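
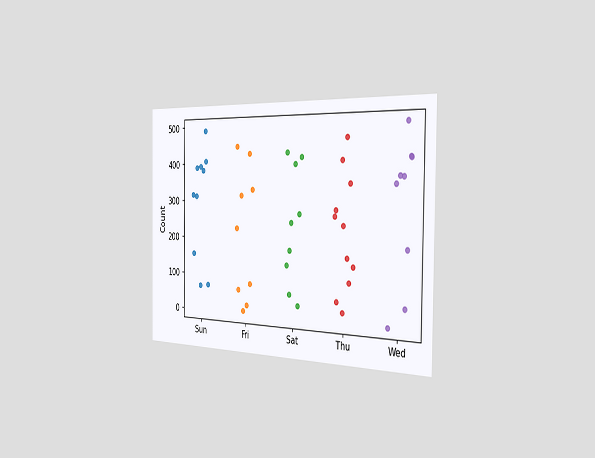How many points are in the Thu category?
The chart is viewed slightly from the right. Counting the markers in the Thu column gives 11.

11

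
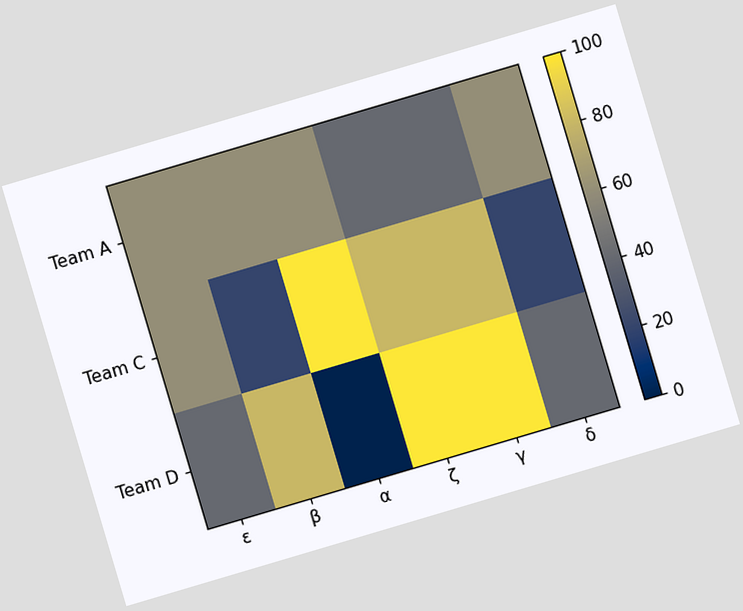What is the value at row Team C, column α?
100

The chart is tilted about 17° counter-clockwise. Matching cell (Team C, α) against the colorbar gives 100.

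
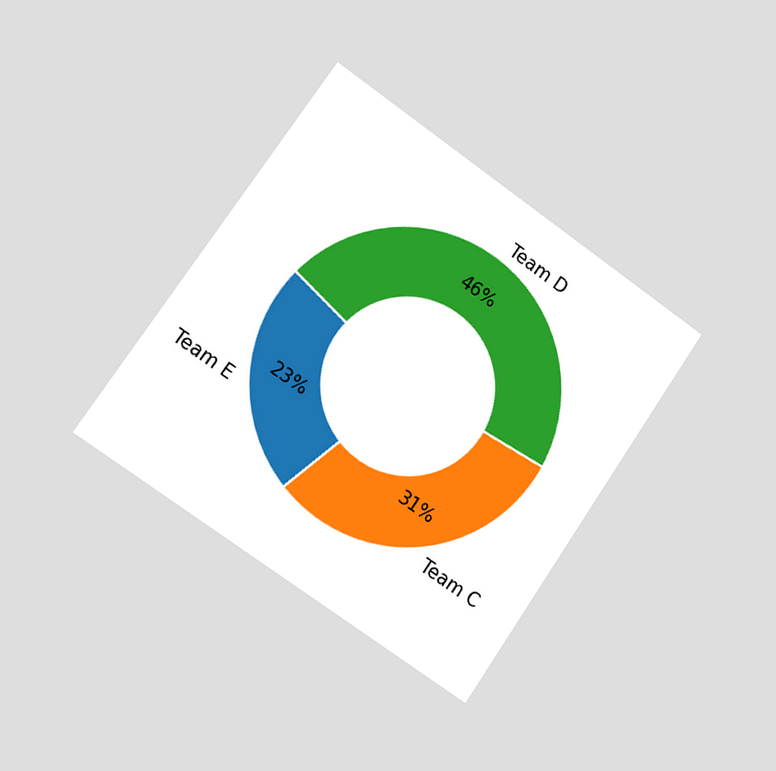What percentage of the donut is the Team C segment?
31%

The chart is tilted about 35° clockwise and viewed slightly from the left. The Team C segment takes up 31% of the ring.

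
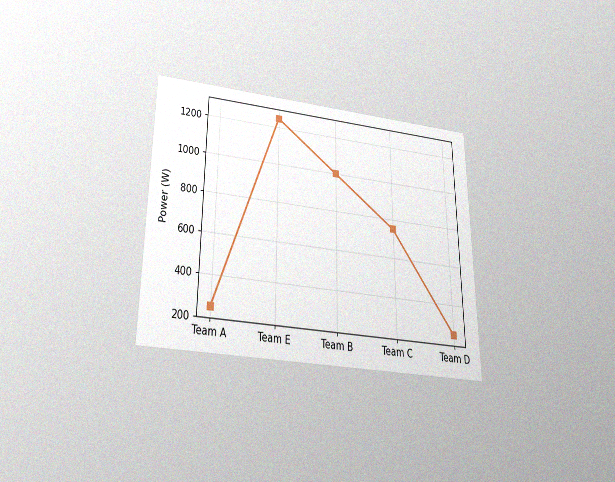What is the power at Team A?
250W

The chart is viewed slightly from below, with some photo noise. At Team A, the line is at 250W.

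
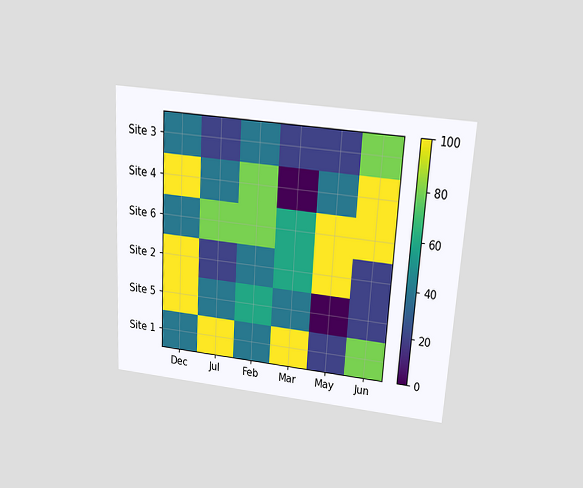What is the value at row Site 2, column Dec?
100

The chart is tilted about 3° clockwise and viewed slightly from above. Matching cell (Site 2, Dec) against the colorbar gives 100.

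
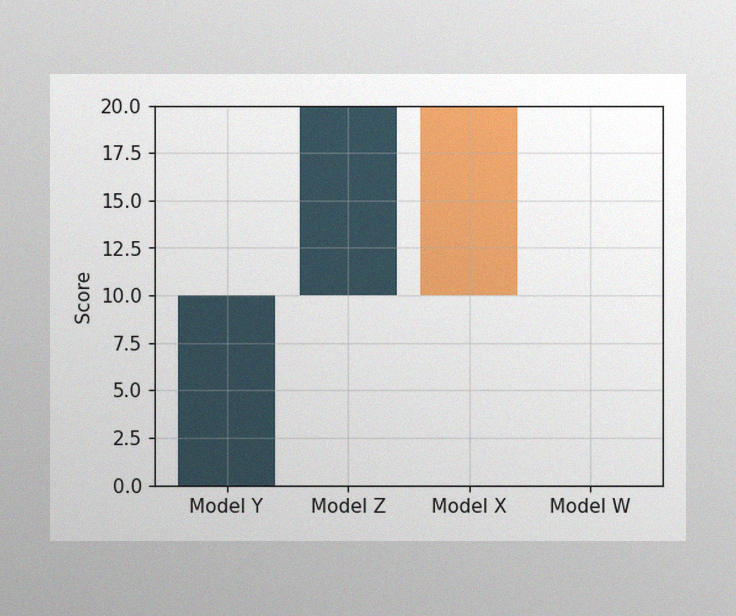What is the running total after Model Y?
The image has some photo noise and uneven lighting. After Model Y the running total reaches 10.

10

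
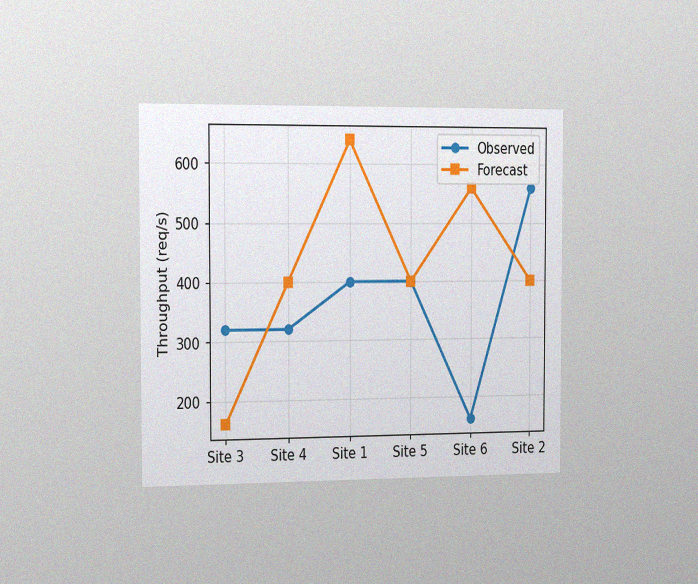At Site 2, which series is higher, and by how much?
The chart is viewed slightly from the left, with some photo noise. At Site 2, Observed sits above the other line by 160req/s.

Observed, by 160req/s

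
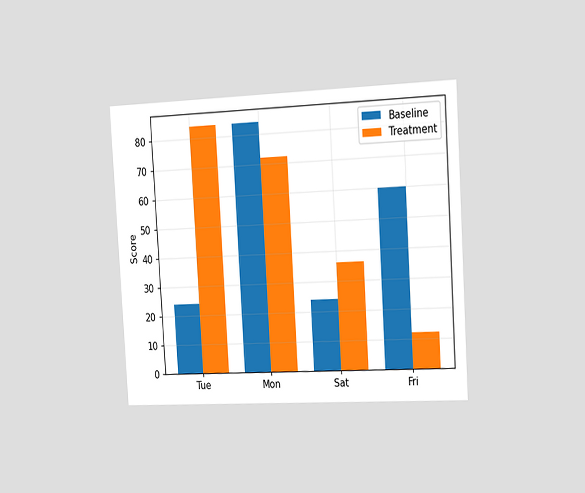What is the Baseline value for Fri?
The chart is tilted about 3° counter-clockwise and viewed slightly from the right. The Baseline bar at Fri reaches 60 on the y-axis.

60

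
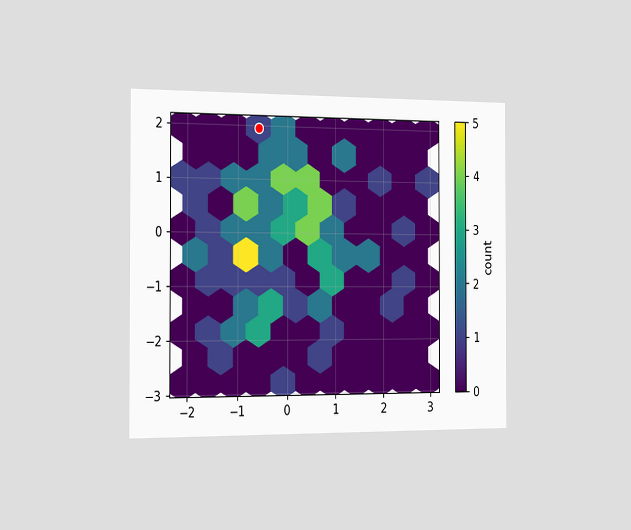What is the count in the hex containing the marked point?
1

The chart is viewed slightly from the left. The marked hex reads 1 on the colorbar.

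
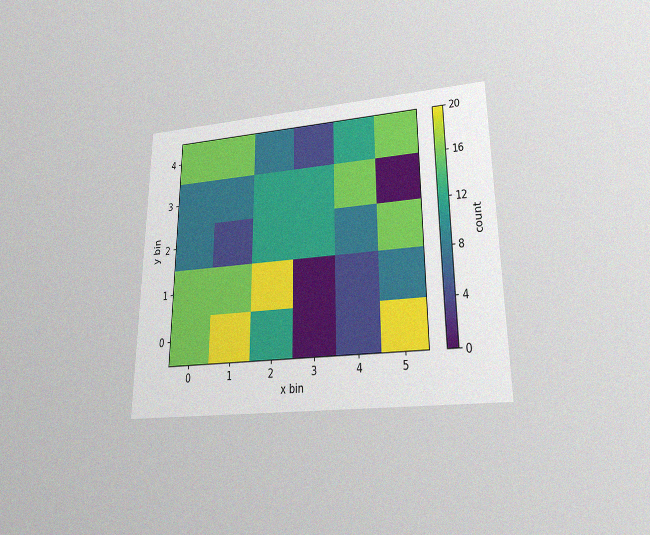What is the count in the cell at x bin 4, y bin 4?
The chart is viewed slightly from below, with some photo noise. Matching the cell (4, 4) against the colorbar gives 12.

12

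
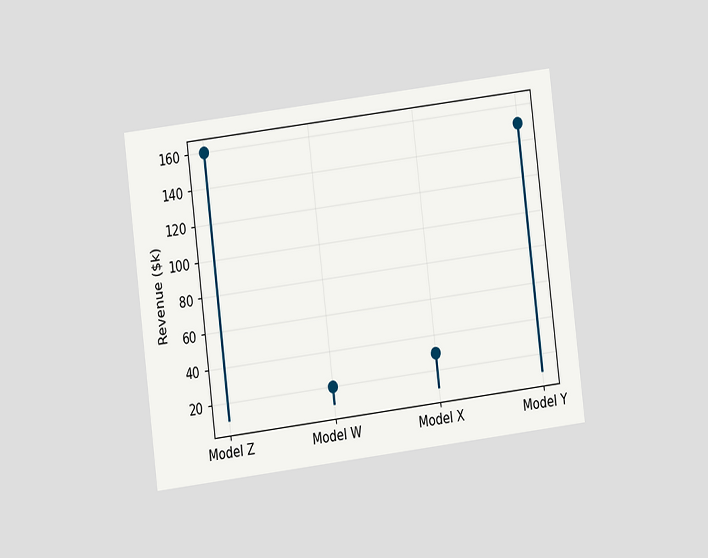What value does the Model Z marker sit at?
The chart is tilted about 7° counter-clockwise and viewed at a slight angle. The Model Z marker sits at $160k.

$160k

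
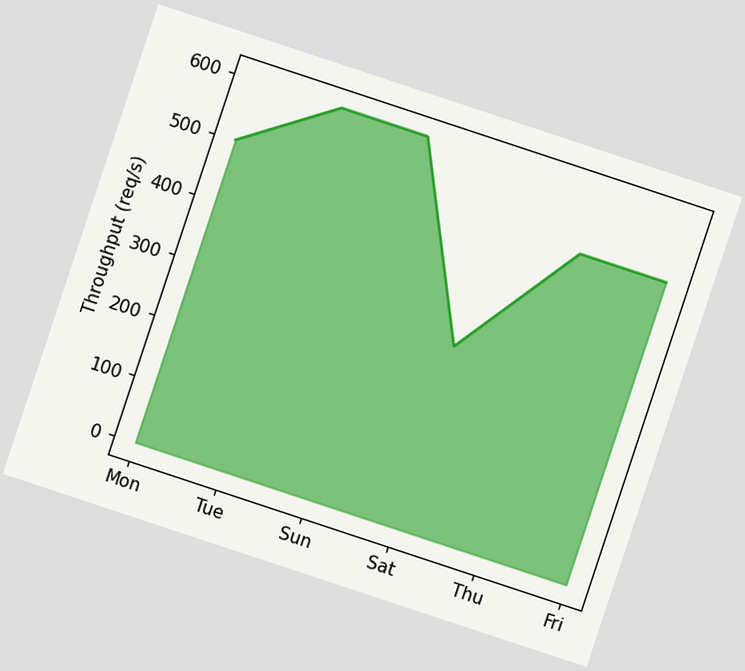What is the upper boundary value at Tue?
600req/s

The chart is tilted about 18° clockwise. At Tue the upper boundary is at 600req/s.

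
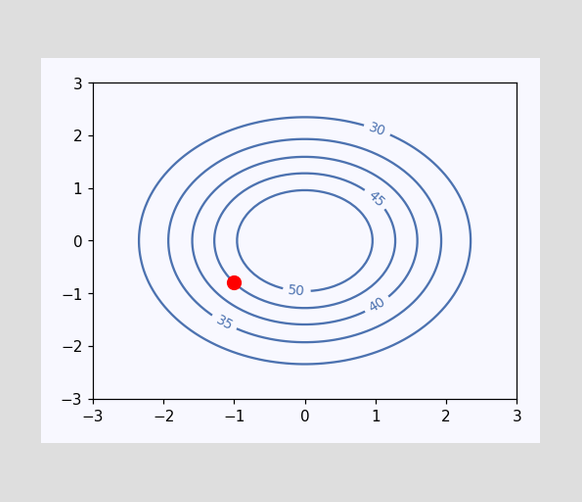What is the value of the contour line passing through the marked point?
45

The marked point sits on the contour labelled 45.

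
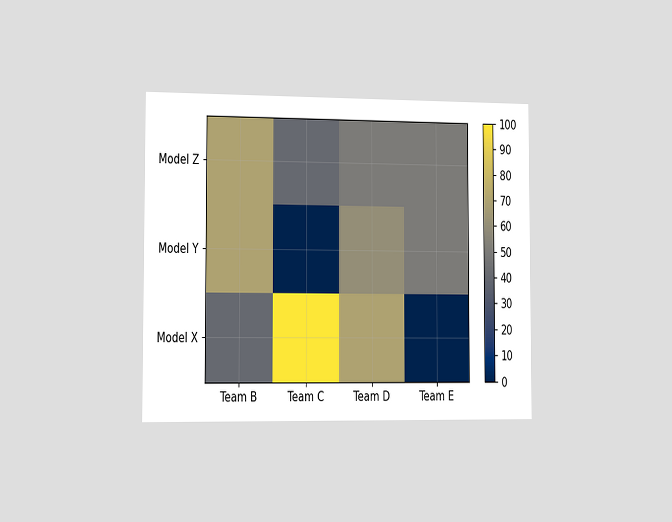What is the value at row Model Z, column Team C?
40

The chart is viewed slightly from the left. Matching cell (Model Z, Team C) against the colorbar gives 40.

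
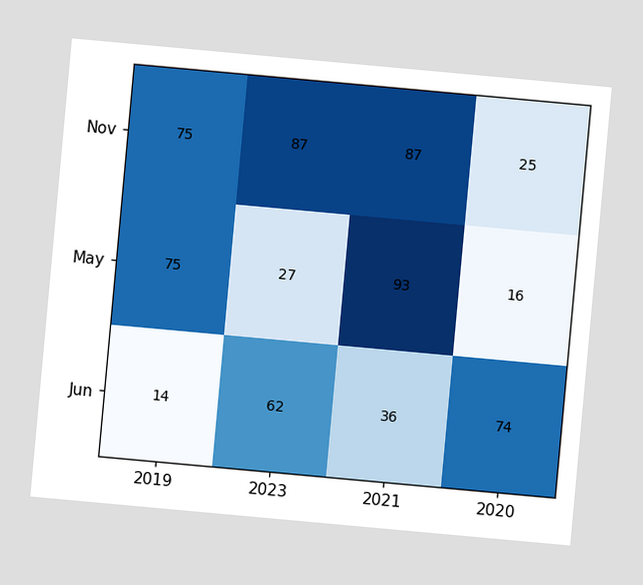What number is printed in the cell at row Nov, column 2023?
The chart is tilted about 5° clockwise. The (Nov, 2023) cell reads 87.

87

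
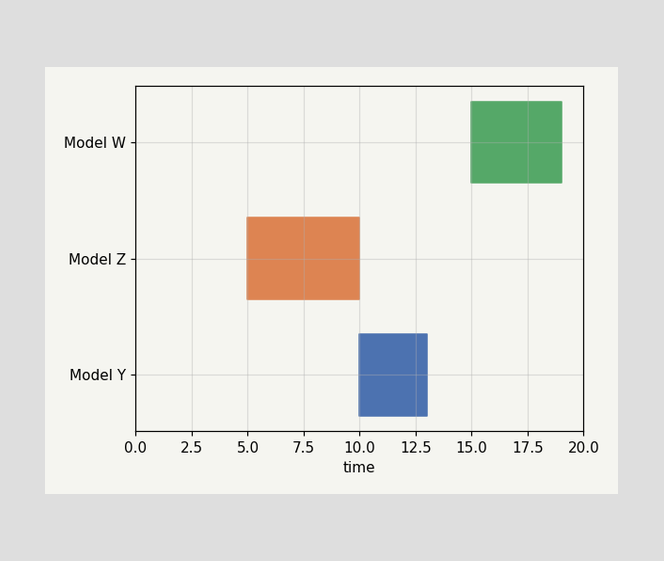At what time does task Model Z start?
5

The Model Z bar begins at t=5.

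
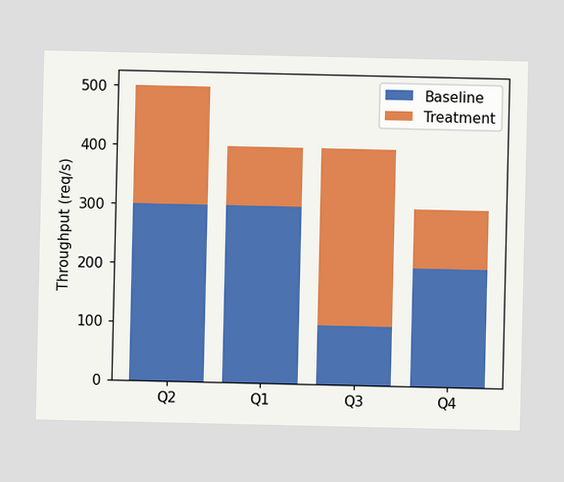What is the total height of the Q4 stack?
The Q4 stack's top reaches 300req/s on the y-axis.

300req/s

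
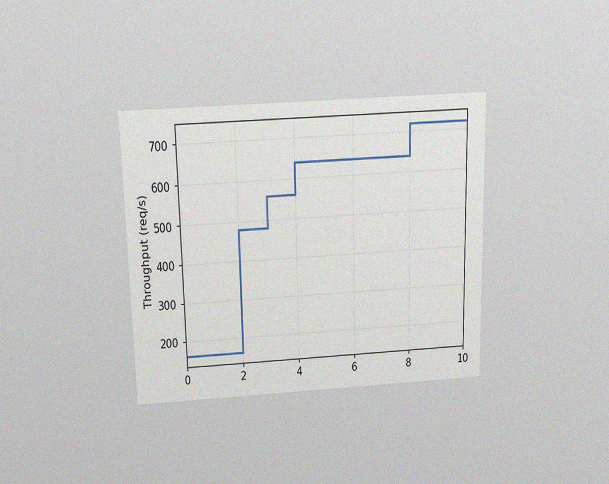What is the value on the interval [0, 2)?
160req/s

The chart is viewed slightly from above, with some photo noise. On [0, 2) the step sits at 160req/s.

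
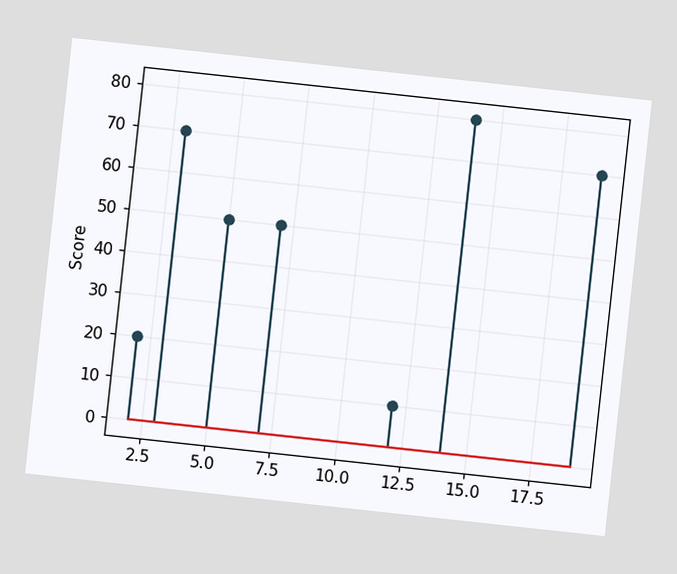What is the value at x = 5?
50

The chart is tilted about 6° clockwise. The stem at x=5 reaches 50.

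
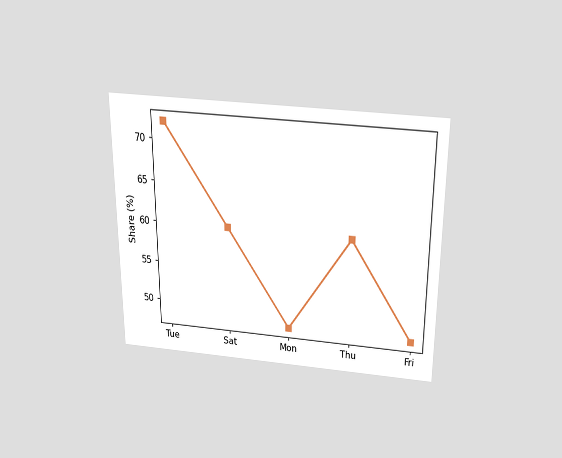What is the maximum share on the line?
The chart is viewed slightly from above. The highest point is at Tue, and reading across to the y-axis gives 72%.

72%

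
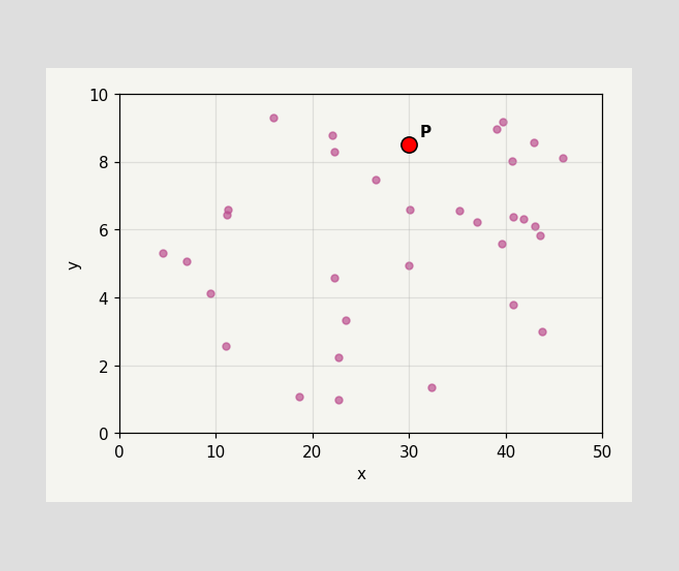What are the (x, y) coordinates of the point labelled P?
Following the gridlines from P to each axis, P sits at (30, 8.5).

(30, 8.5)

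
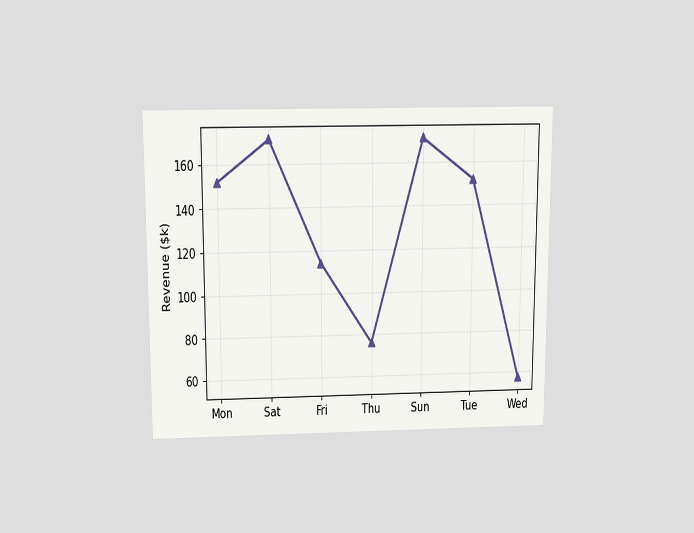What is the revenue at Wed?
The chart is viewed slightly from above. At Wed, the line is at $57k.

$57k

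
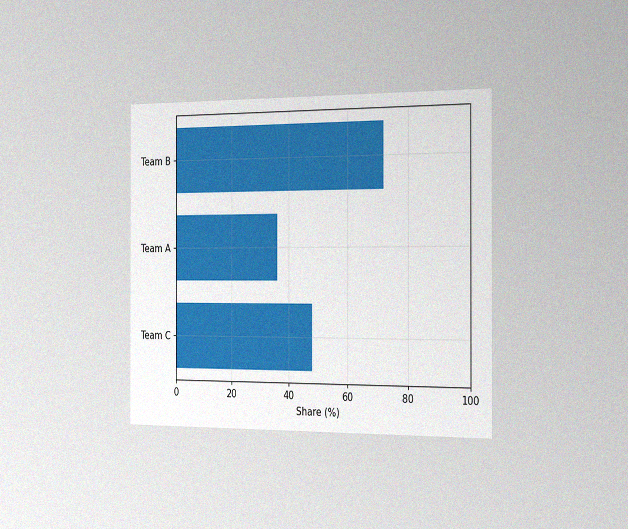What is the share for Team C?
48%

The chart is viewed slightly from the right, with some photo noise. Reading along the chart's x-axis, the Team C bar reaches 48%.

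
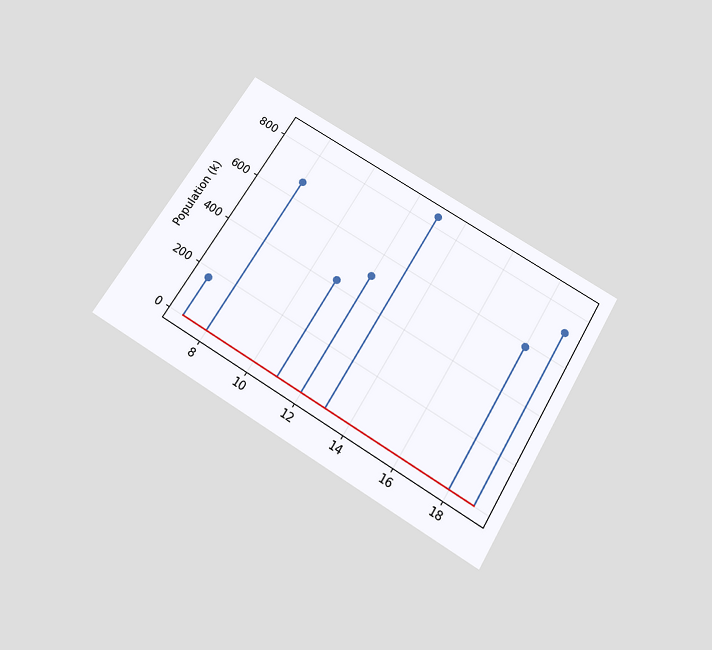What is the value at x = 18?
588k

The chart is tilted about 31° clockwise and viewed slightly from below. The stem at x=18 reaches 588k.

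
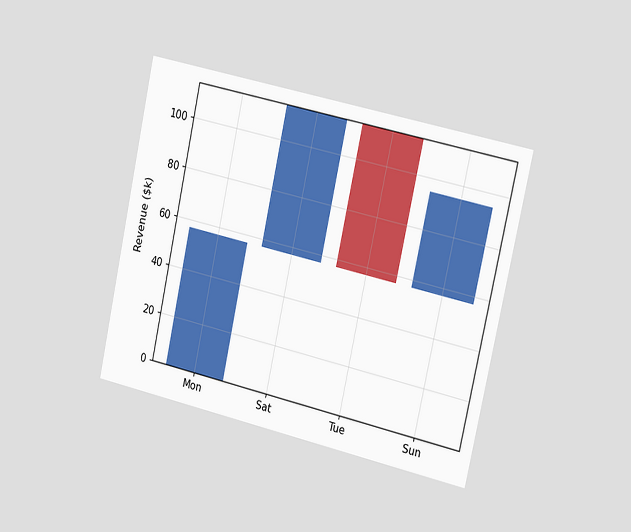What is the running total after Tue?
The chart is tilted about 12° clockwise and viewed slightly from the right. After Tue the running total reaches $57k.

$57k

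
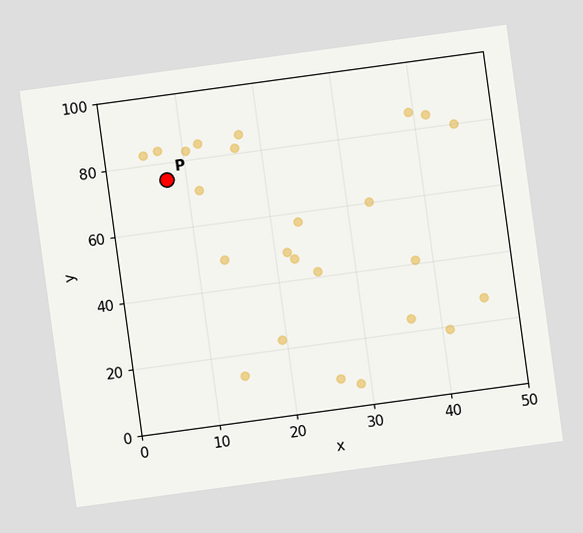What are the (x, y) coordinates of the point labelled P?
The chart is tilted about 8° counter-clockwise. Following the gridlines from P to each axis, P sits at (7.5, 75).

(7.5, 75)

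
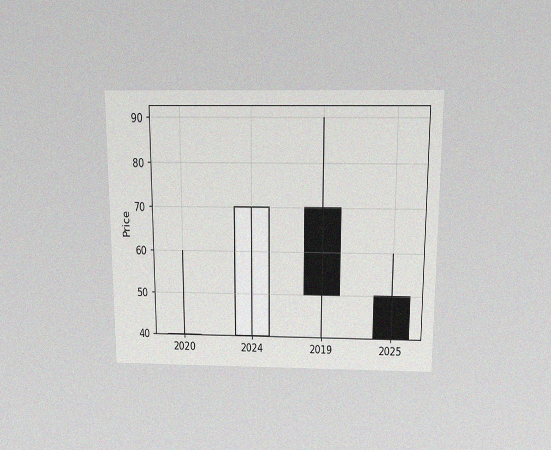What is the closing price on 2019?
50

The chart is viewed slightly from above, with some photo noise. The 2019 candle closes at 50.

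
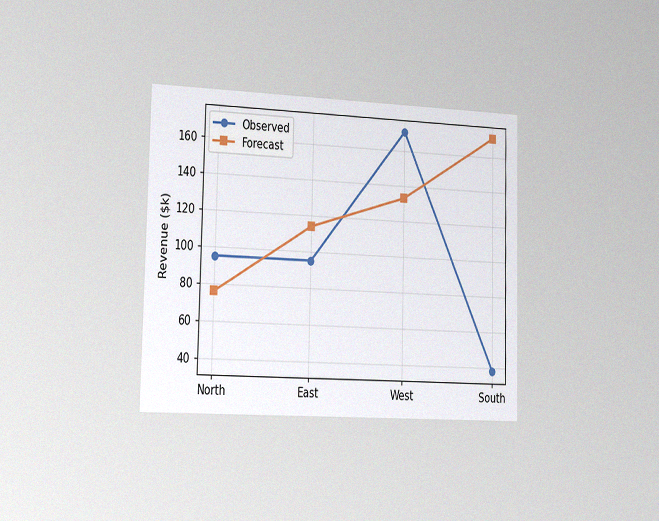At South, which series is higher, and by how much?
Forecast, by $133k

The chart is viewed slightly from the left, with some photo noise. At South, Forecast sits above the other line by $133k.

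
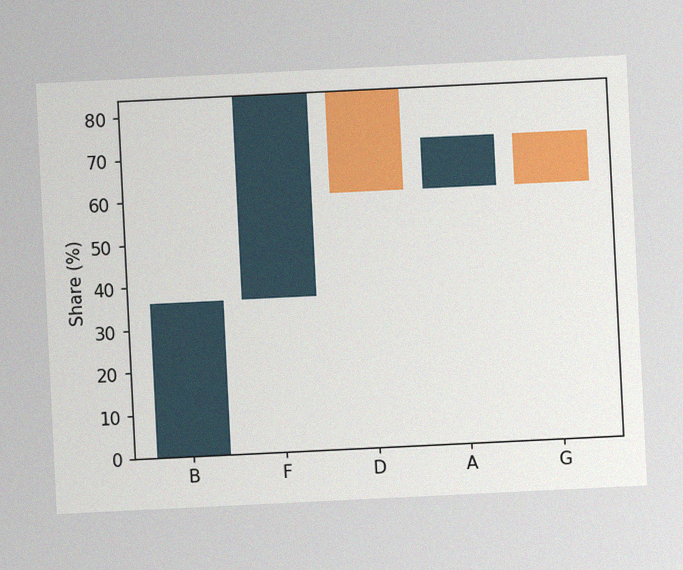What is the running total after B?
The chart is tilted about 3° counter-clockwise, with some photo noise. After B the running total reaches 36%.

36%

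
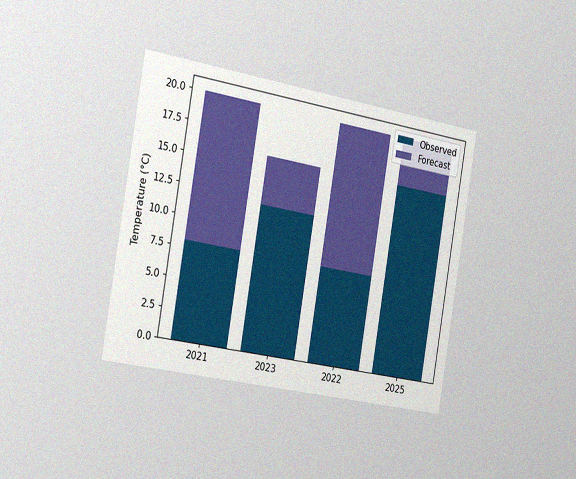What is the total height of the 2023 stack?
16°C

The chart is tilted about 10° clockwise and viewed slightly from the left, with some photo noise. The 2023 stack's top reaches 16°C on the y-axis.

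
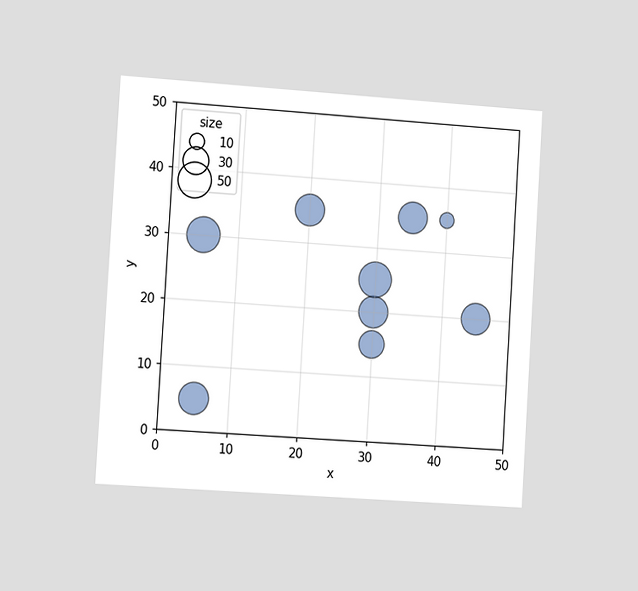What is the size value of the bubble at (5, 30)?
The chart is tilted about 4° clockwise and viewed slightly from the left. Matching the bubble at (5, 30) against the size legend gives 50.

50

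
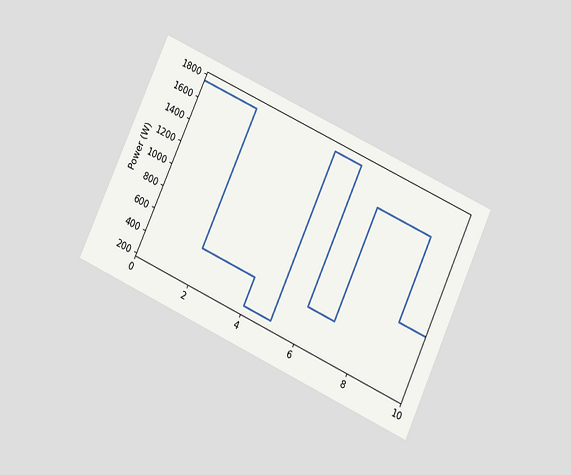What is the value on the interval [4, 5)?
250W

The chart is tilted about 25° clockwise and viewed slightly from below. On [4, 5) the step sits at 250W.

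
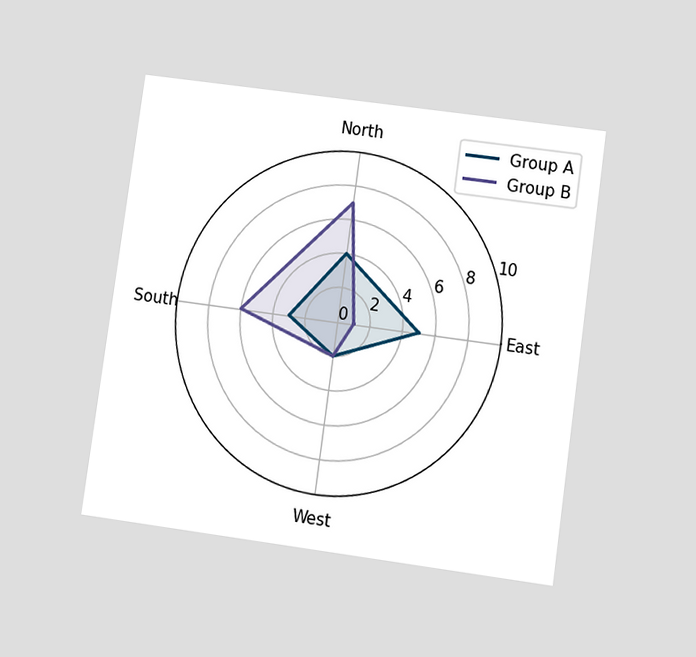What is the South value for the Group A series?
3

The chart is tilted about 8° clockwise and viewed at a slight angle. On the South axis, Group A reaches 3.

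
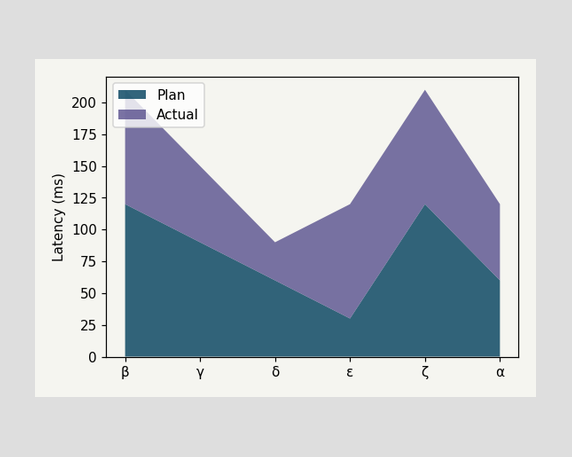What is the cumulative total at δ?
The stacked total at δ reaches 90ms.

90ms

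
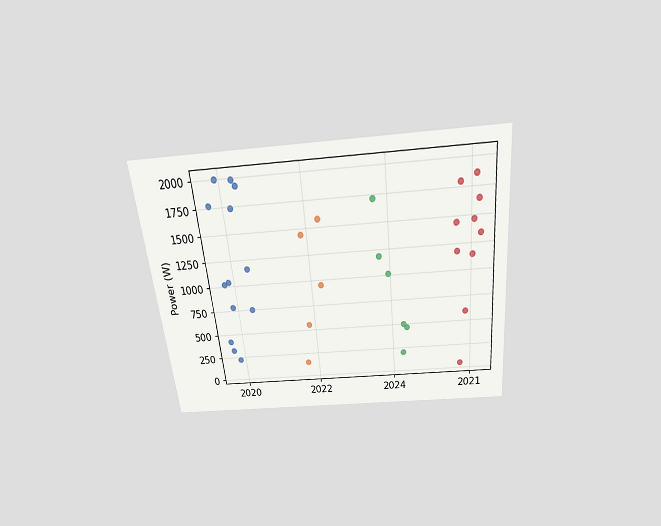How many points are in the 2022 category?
The chart is tilted about 6° counter-clockwise and viewed slightly from above. Counting the markers in the 2022 column gives 5.

5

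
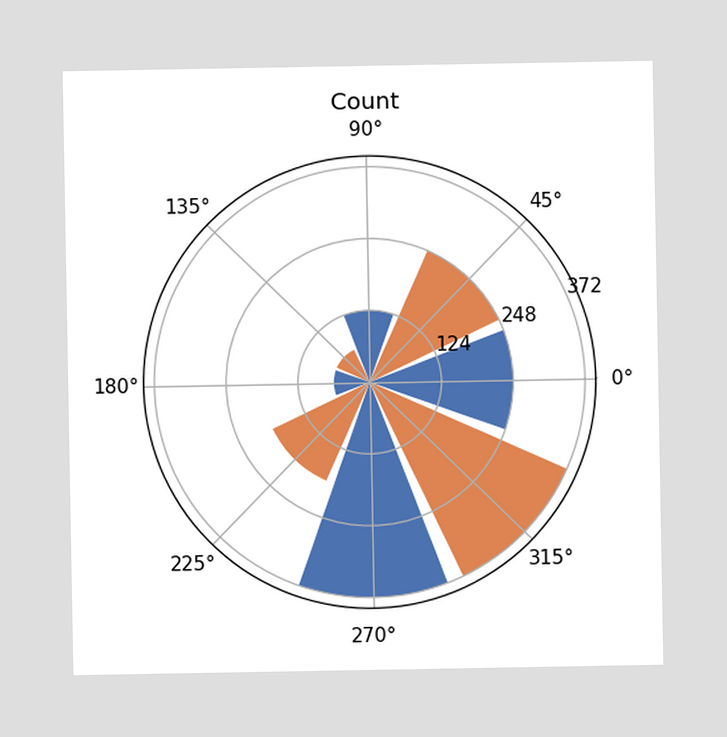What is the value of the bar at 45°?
248

The bar at 45° reaches 248 on the radial axis.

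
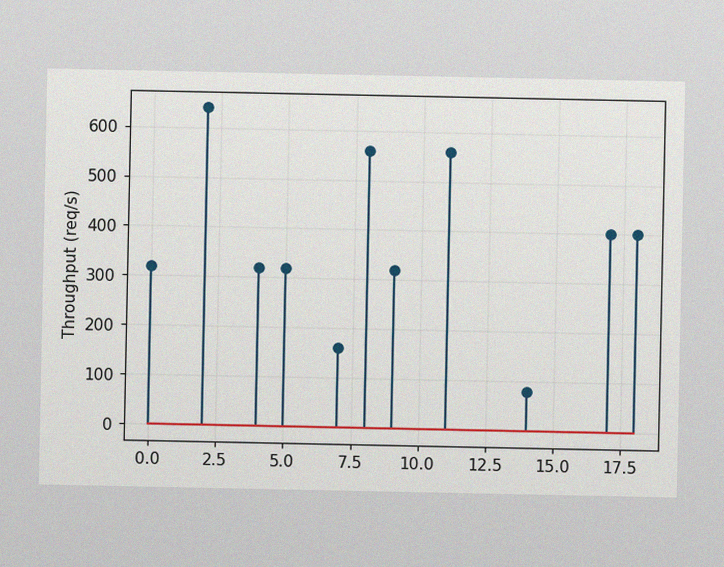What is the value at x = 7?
The image has some photo noise and uneven lighting. The stem at x=7 reaches 160req/s.

160req/s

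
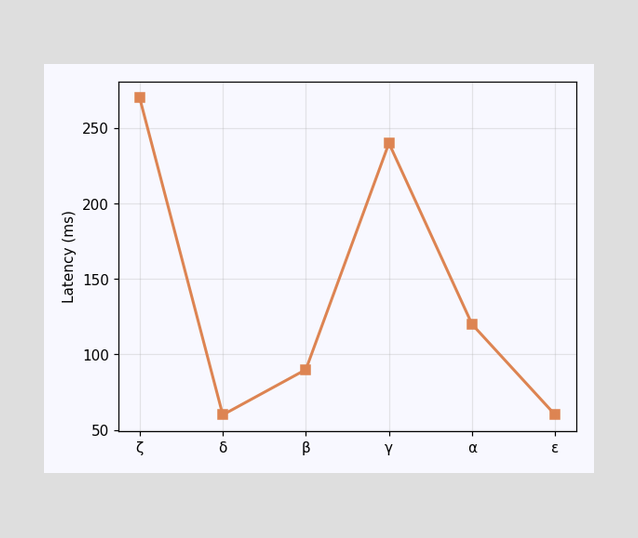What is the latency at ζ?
270ms

At ζ, the line is at 270ms.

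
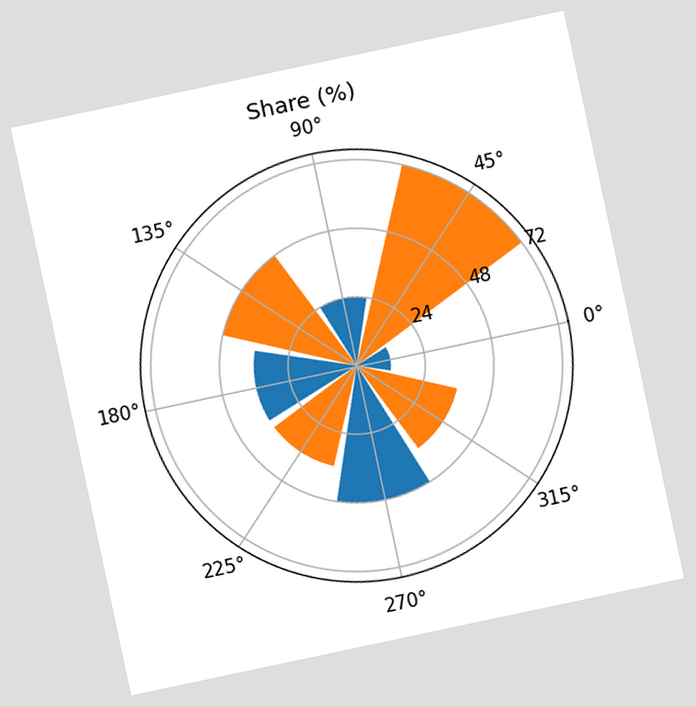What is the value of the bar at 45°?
72%

The chart is tilted about 12° counter-clockwise. The bar at 45° reaches 72% on the radial axis.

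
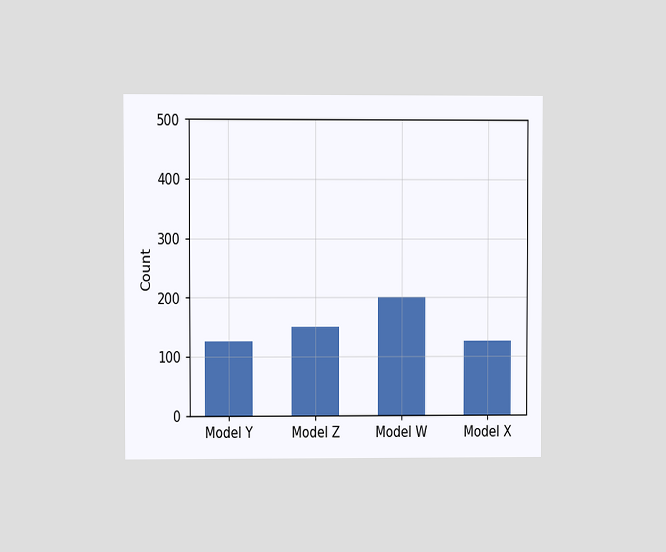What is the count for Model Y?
125

The chart is viewed at a slight angle. Reading along the chart's y-axis, the Model Y bar reaches 125.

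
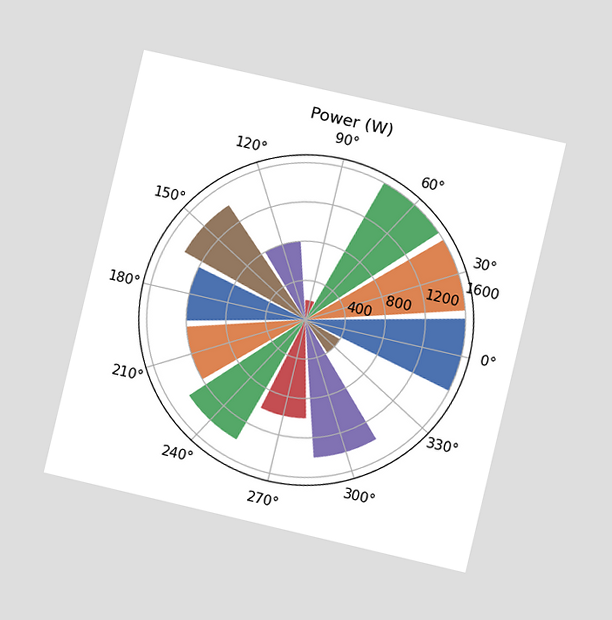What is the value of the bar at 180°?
The chart is tilted about 13° clockwise and viewed at a slight angle. The bar at 180° reaches 1200W on the radial axis.

1200W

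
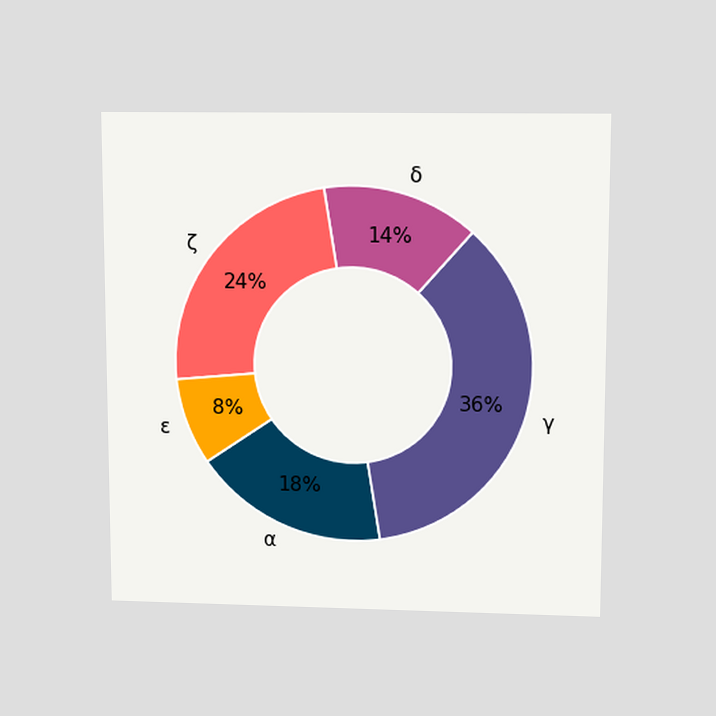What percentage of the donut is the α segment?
The chart is viewed slightly from above. The α segment takes up 18% of the ring.

18%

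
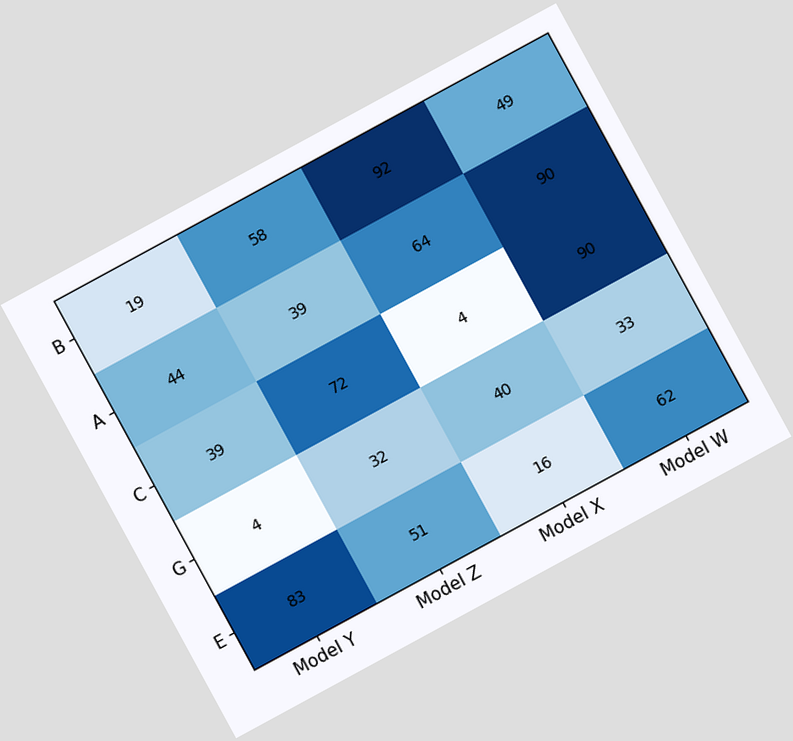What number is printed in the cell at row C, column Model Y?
The chart is tilted about 29° counter-clockwise. The (C, Model Y) cell reads 39.

39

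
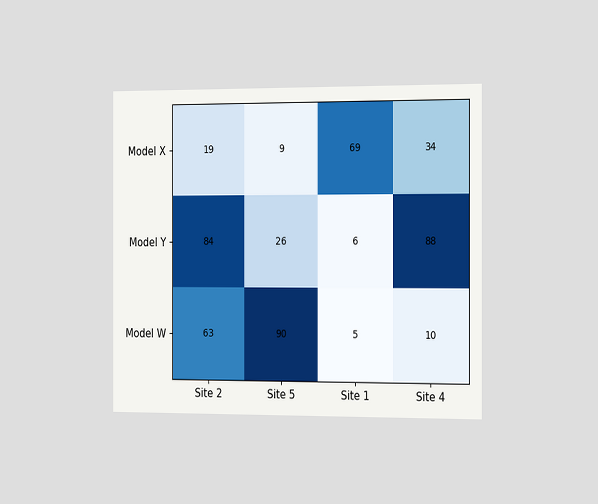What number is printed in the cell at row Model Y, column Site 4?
88

The chart is viewed slightly from the right. The (Model Y, Site 4) cell reads 88.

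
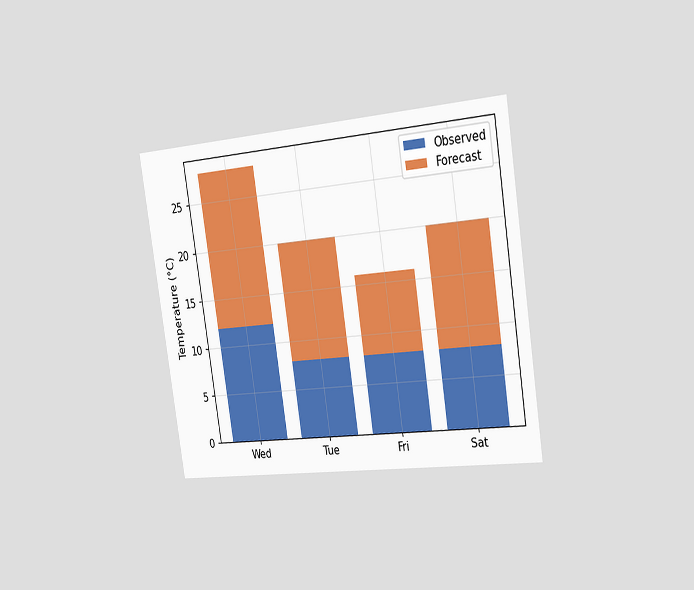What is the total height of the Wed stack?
The chart is tilted about 9° counter-clockwise and viewed slightly from the right. The Wed stack's top reaches 28°C on the y-axis.

28°C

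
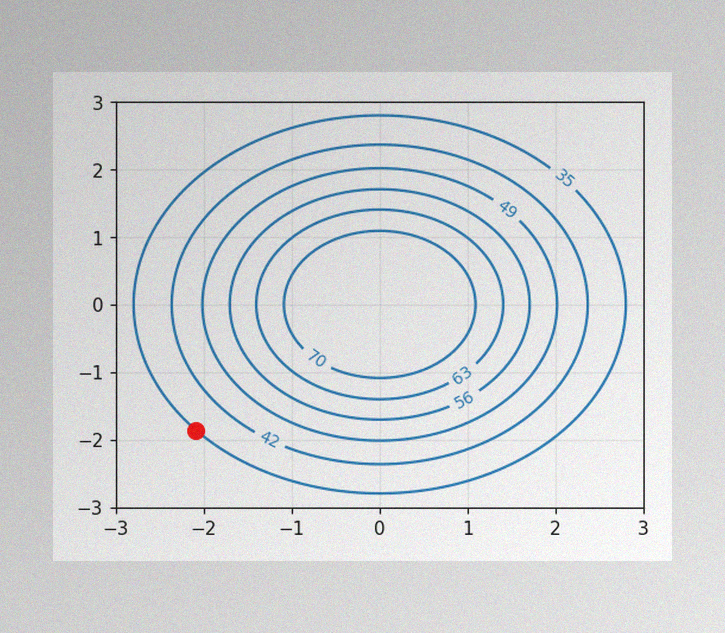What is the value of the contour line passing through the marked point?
The image has some photo noise and uneven lighting. The marked point sits on the contour labelled 35.

35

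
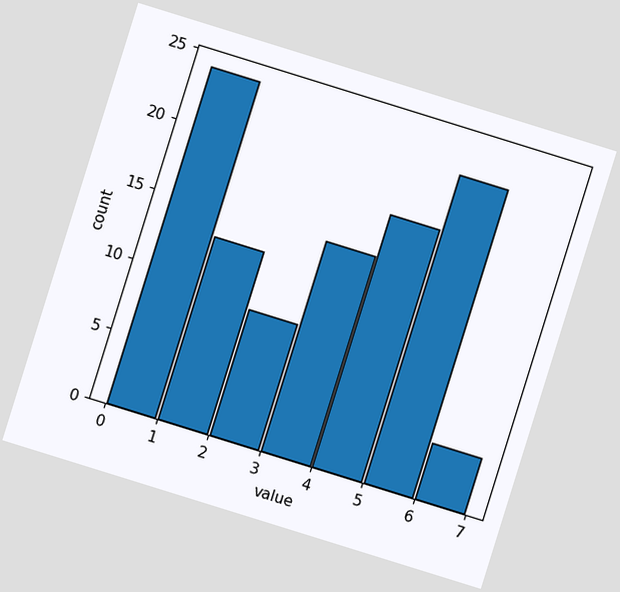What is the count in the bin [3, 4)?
The chart is tilted about 17° clockwise. The [3, 4) bin has height 15.

15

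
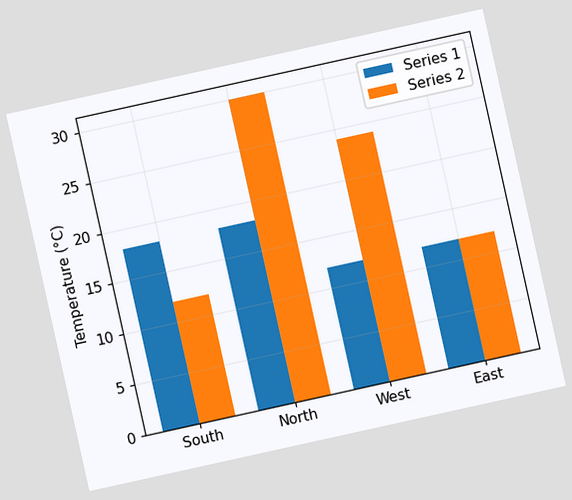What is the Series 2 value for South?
12°C

The chart is tilted about 12° counter-clockwise. The Series 2 bar at South reaches 12°C on the y-axis.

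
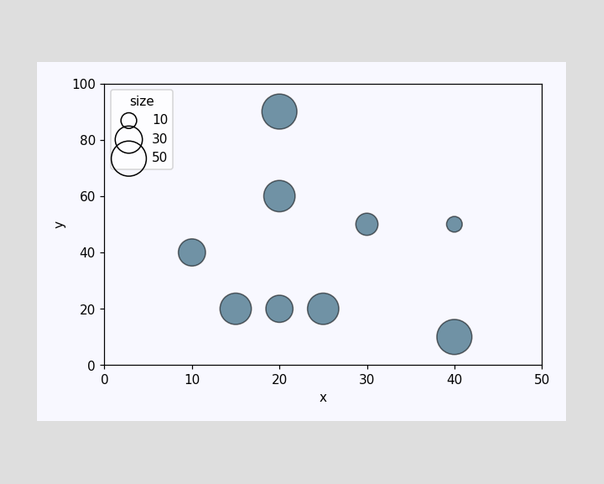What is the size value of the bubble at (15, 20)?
Matching the bubble at (15, 20) against the size legend gives 40.

40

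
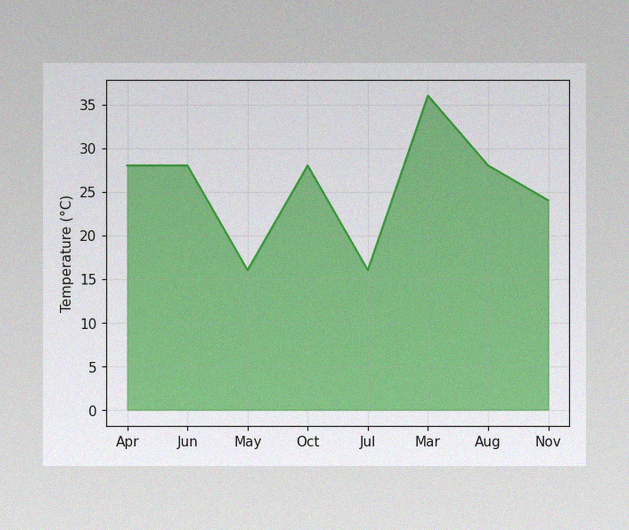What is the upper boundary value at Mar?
36°C

The image has some photo noise and uneven lighting. At Mar the upper boundary is at 36°C.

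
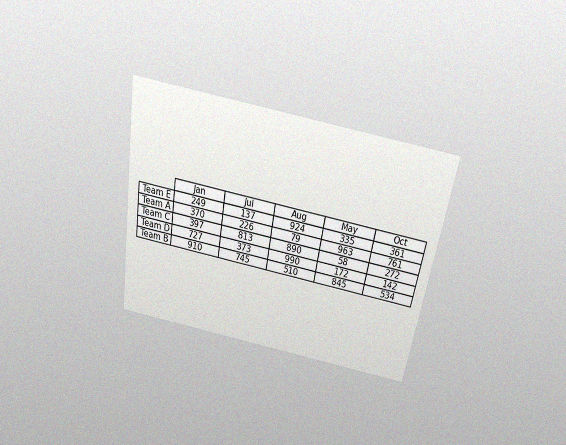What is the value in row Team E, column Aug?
The chart is tilted about 10° clockwise and viewed slightly from above, with some photo noise. The (Team E, Aug) cell reads 924.

924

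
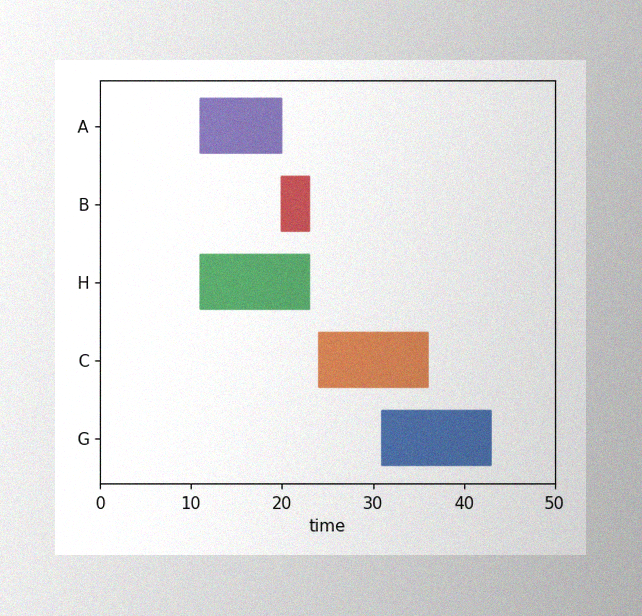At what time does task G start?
The image has some photo noise and uneven lighting. The G bar begins at t=31.

31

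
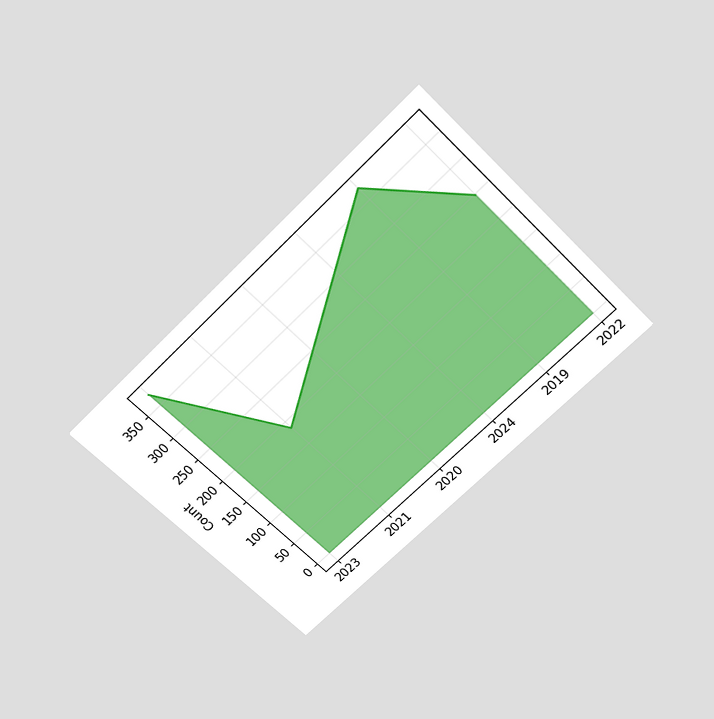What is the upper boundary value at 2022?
248

The chart is tilted about 45° counter-clockwise and viewed slightly from above. At 2022 the upper boundary is at 248.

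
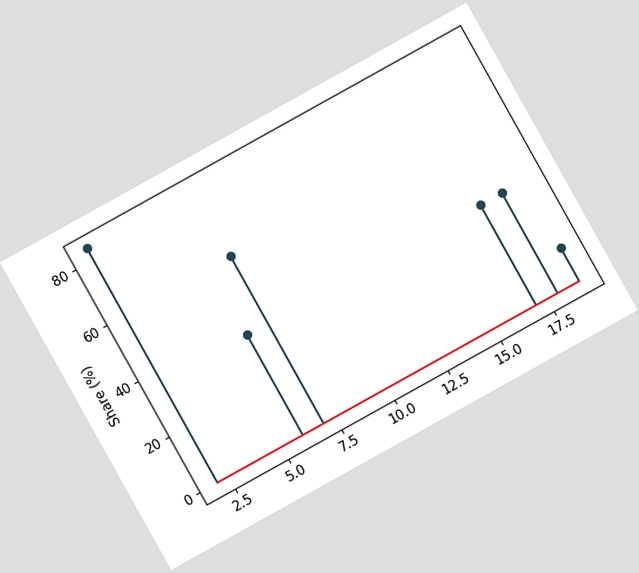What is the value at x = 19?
The chart is tilted about 29° counter-clockwise. The stem at x=19 reaches 12%.

12%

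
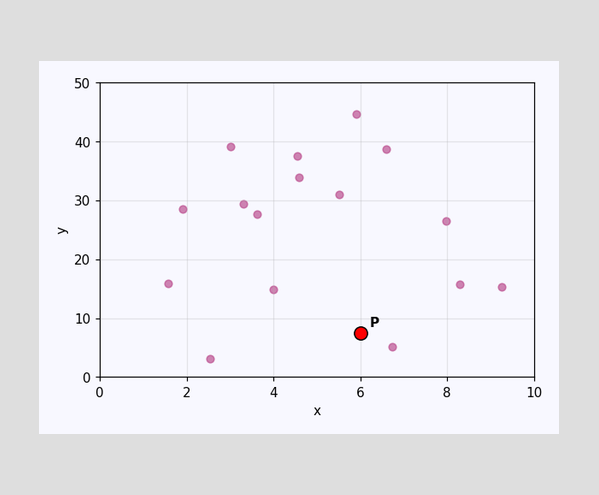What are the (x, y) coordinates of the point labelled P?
(6, 7.5)

Following the gridlines from P to each axis, P sits at (6, 7.5).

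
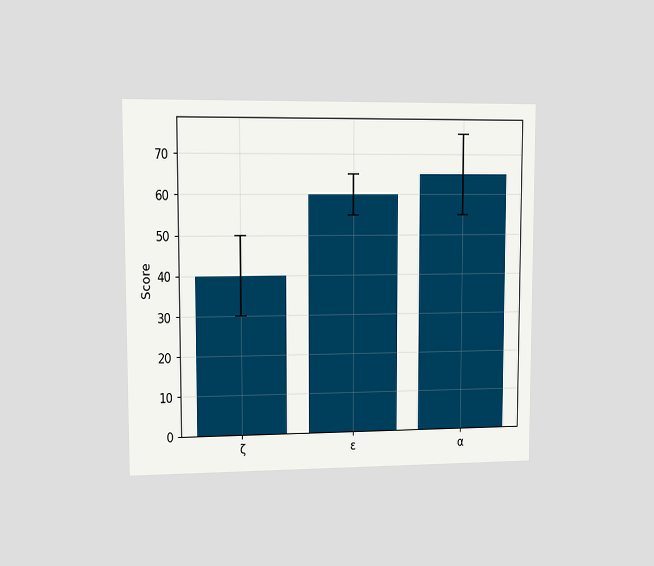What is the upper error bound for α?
75

The chart is viewed at a slight angle. The α bar's upper whisker reaches 75.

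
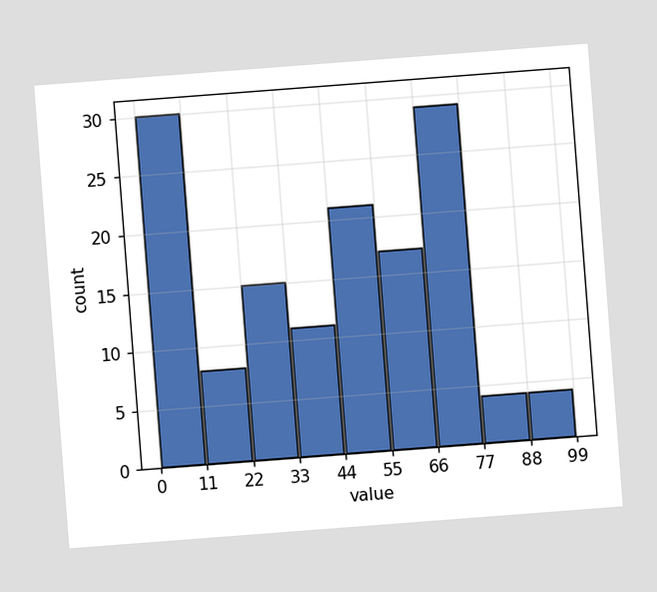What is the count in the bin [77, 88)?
The chart is tilted about 4° counter-clockwise. The [77, 88) bin has height 4.

4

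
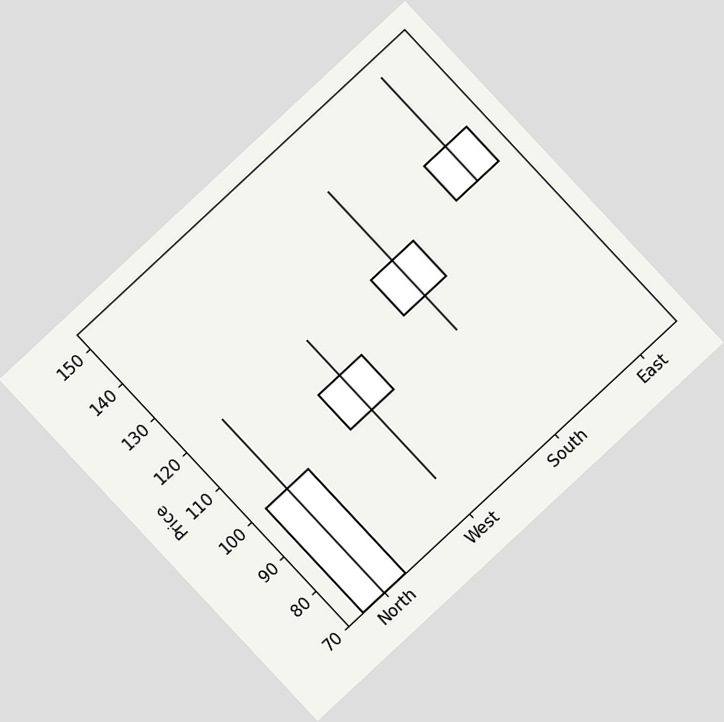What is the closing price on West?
The chart is tilted about 43° counter-clockwise. The West candle closes at 110.

110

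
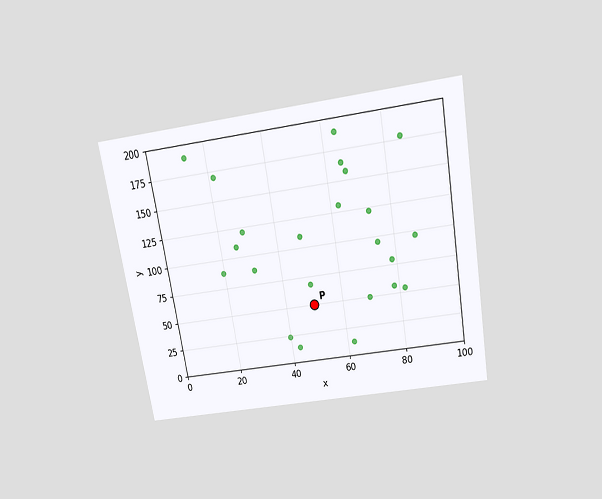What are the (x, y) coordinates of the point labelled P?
The chart is tilted about 10° counter-clockwise and viewed slightly from above. Following the gridlines from P to each axis, P sits at (50, 50).

(50, 50)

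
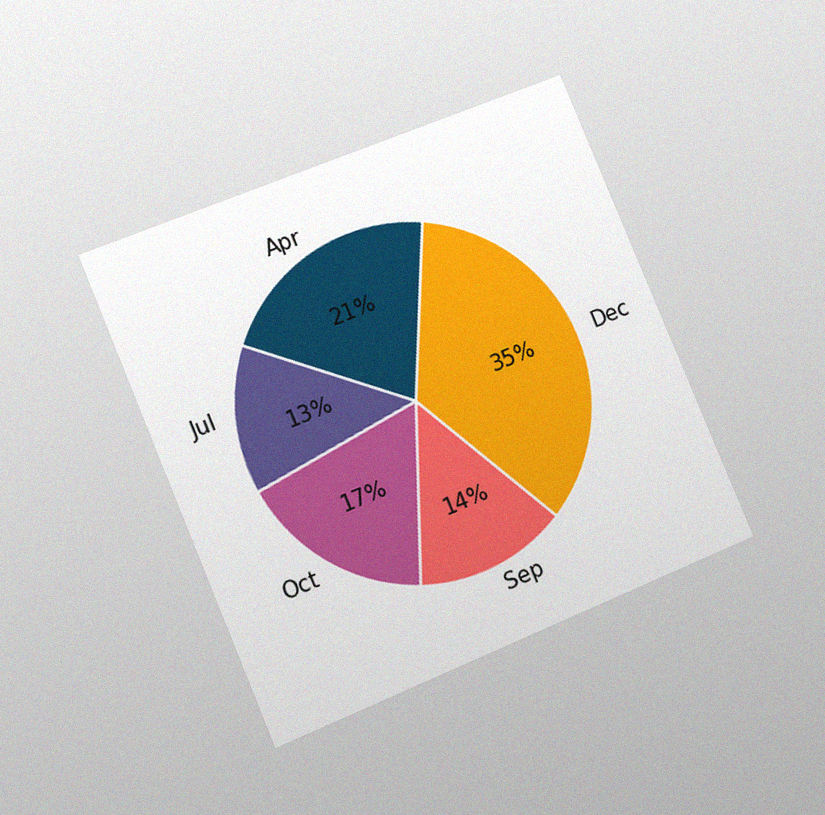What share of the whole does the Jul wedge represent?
13%

The chart is tilted about 23° counter-clockwise and viewed at a slight angle, with some photo noise. The Jul slice takes up 13% of the pie.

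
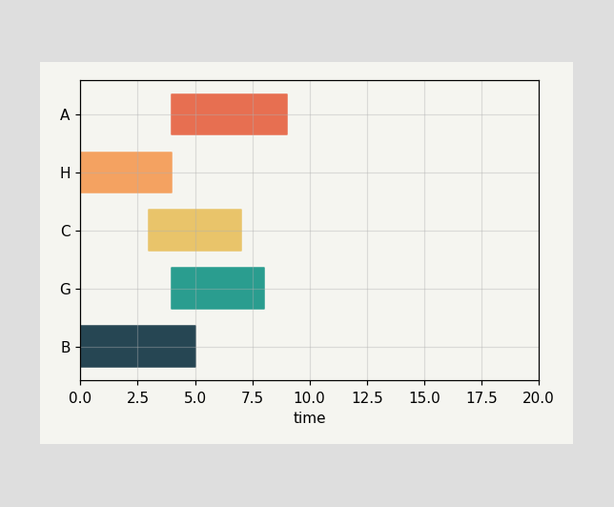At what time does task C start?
The C bar begins at t=3.

3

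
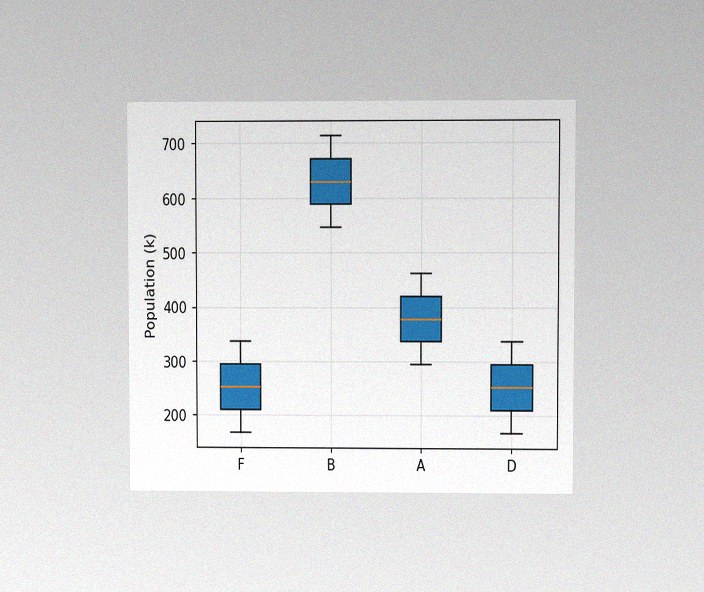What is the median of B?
The chart is viewed at a slight angle, with some photo noise. The median line in the B box sits at 630k.

630k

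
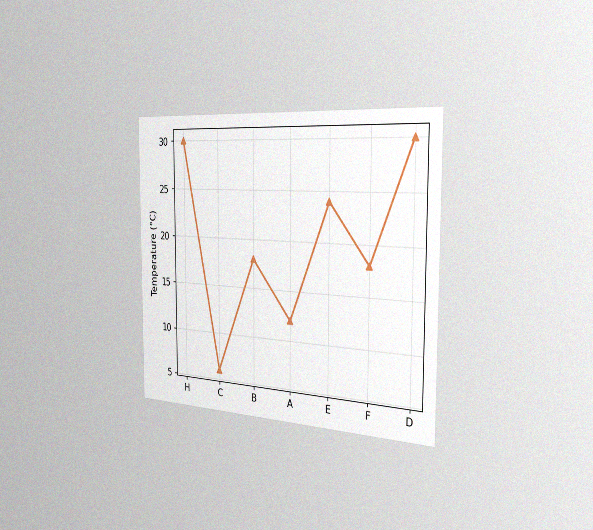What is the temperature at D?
The chart is viewed slightly from the right, with some photo noise. At D, the line is at 30°C.

30°C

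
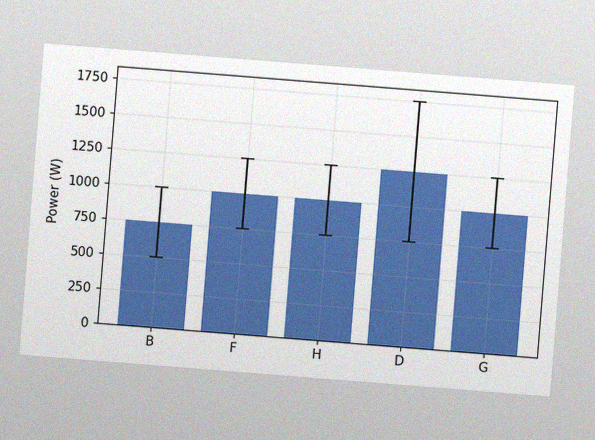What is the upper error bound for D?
The chart is tilted about 5° clockwise, with some photo noise. The D bar's upper whisker reaches 1750W.

1750W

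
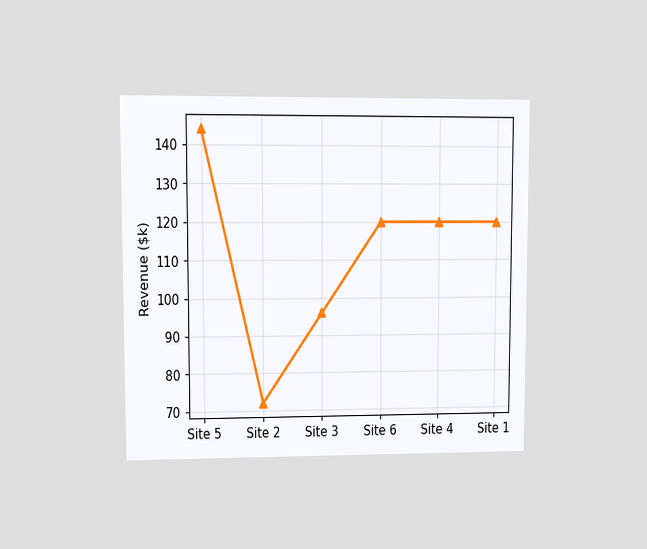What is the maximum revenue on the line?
$144k

The chart is viewed at a slight angle. The highest point is at Site 5, and reading across to the y-axis gives $144k.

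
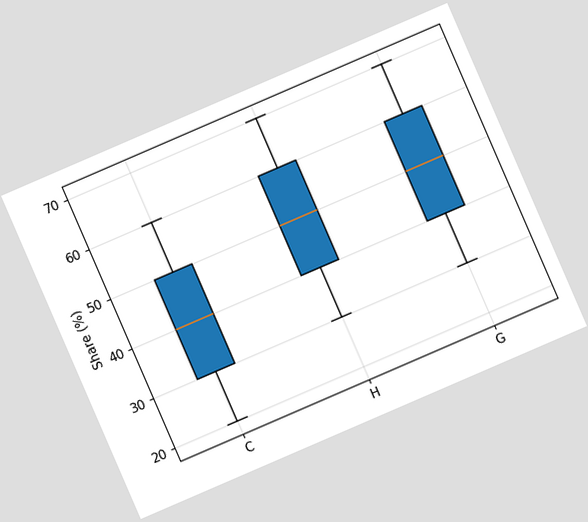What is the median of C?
40%

The chart is tilted about 23° counter-clockwise. The median line in the C box sits at 40%.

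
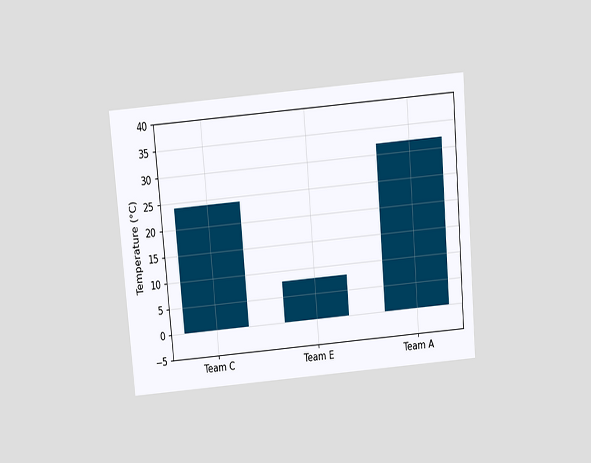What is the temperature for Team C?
The chart is tilted about 5° counter-clockwise and viewed slightly from above. Reading along the chart's y-axis, the Team C bar reaches 24°C.

24°C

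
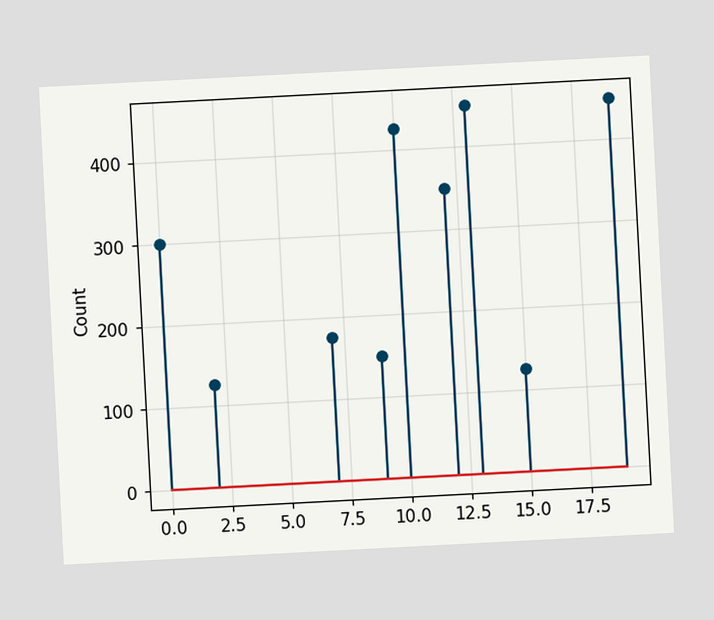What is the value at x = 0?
The chart is tilted about 3° counter-clockwise. The stem at x=0 reaches 300.

300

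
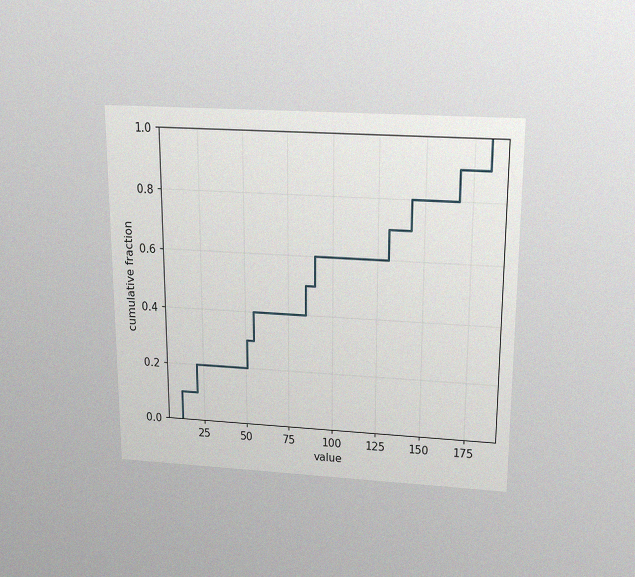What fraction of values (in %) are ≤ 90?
The chart is viewed slightly from above, with some photo noise. At x=90 the ECDF step is at 60%.

60%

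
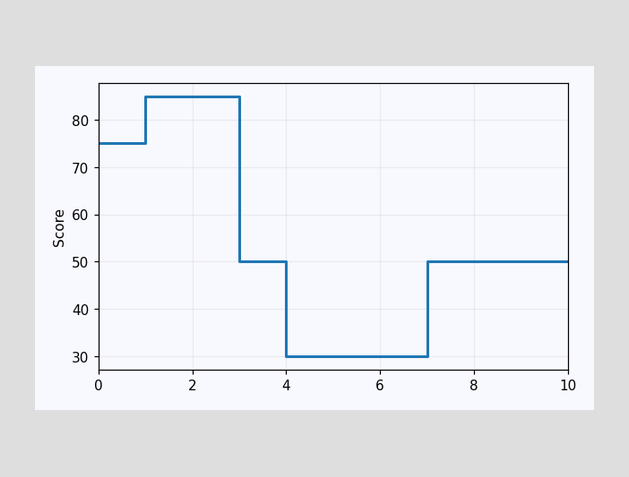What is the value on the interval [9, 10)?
On [9, 10) the step sits at 50.

50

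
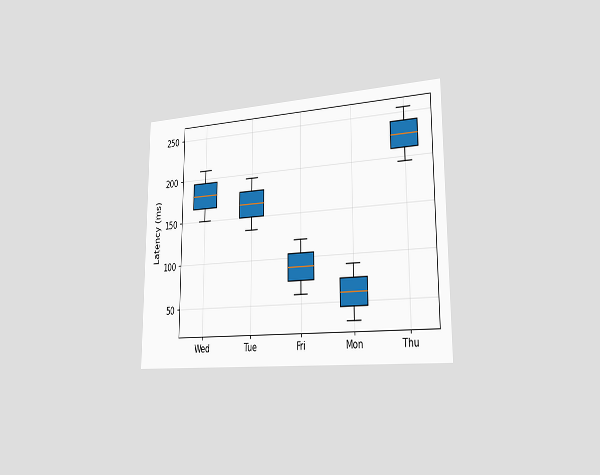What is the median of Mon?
The chart is viewed slightly from the right. The median line in the Mon box sits at 60ms.

60ms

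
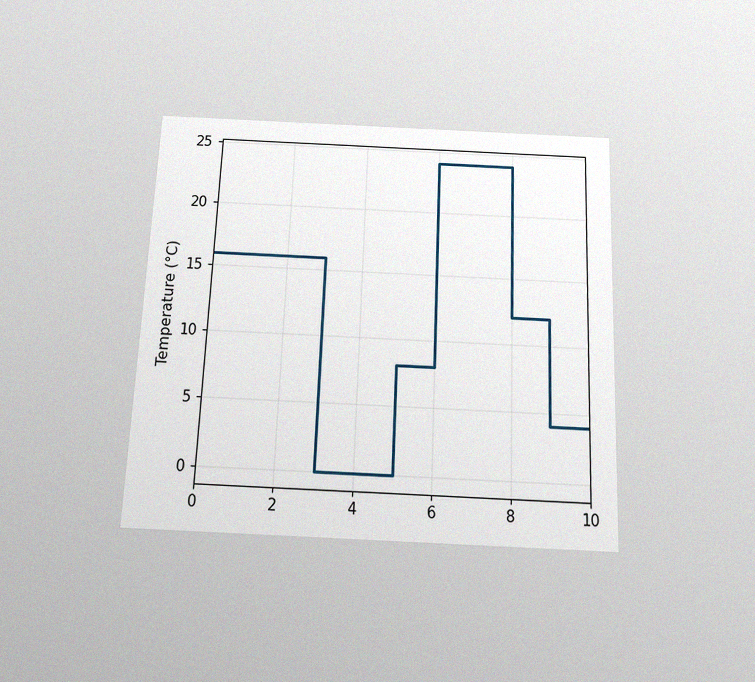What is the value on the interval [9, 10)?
The chart is tilted about 2° clockwise and viewed slightly from below, with some photo noise. On [9, 10) the step sits at 4°C.

4°C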